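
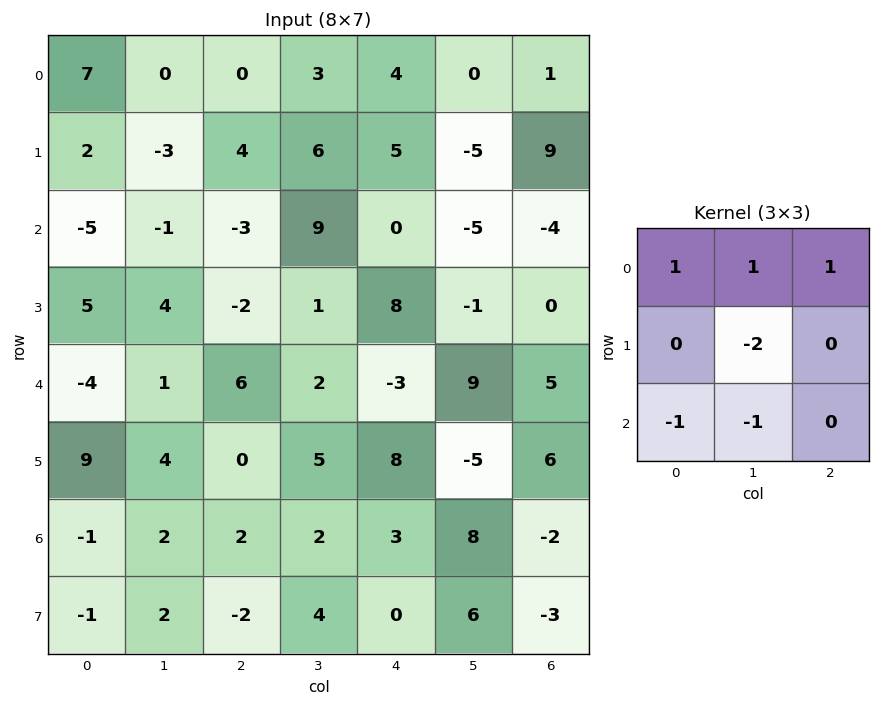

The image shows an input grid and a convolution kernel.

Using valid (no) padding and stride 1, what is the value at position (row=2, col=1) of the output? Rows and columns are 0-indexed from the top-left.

2

The receptive field on the input at this output position is [-1 -3 9 / 4 -2 1 / 1 6 2]. Elementwise product with the kernel and sum: -1·1 + -3·1 + 9·1 + -2·-2 + 1·-1 + 6·-1.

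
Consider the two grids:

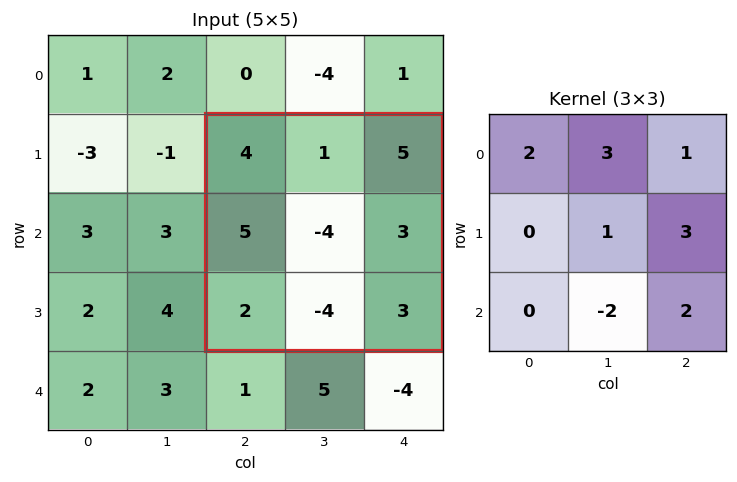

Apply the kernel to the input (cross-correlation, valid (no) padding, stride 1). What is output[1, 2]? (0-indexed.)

The receptive field on the input at this output position is [4 1 5 / 5 -4 3 / 2 -4 3]. Elementwise product with the kernel and sum: 4·2 + 1·3 + 5·1 + -4·1 + 3·3 + -4·-2 + 3·2.

35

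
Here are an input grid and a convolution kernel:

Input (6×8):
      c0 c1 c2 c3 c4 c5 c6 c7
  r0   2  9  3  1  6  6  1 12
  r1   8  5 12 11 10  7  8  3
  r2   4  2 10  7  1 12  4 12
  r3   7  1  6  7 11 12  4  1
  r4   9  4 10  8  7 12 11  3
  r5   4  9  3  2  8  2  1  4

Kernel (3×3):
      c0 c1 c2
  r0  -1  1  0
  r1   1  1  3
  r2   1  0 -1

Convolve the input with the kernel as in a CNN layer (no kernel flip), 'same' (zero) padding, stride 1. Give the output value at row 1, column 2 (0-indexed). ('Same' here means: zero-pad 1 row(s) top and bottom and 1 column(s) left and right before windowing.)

The receptive field on the zero-padded input at this output position is [9 3 1 / 5 12 11 / 2 10 7]. Elementwise product with the kernel and sum: 9·-1 + 3·1 + 5·1 + 12·1 + 11·3 + 2·1 + 7·-1.

39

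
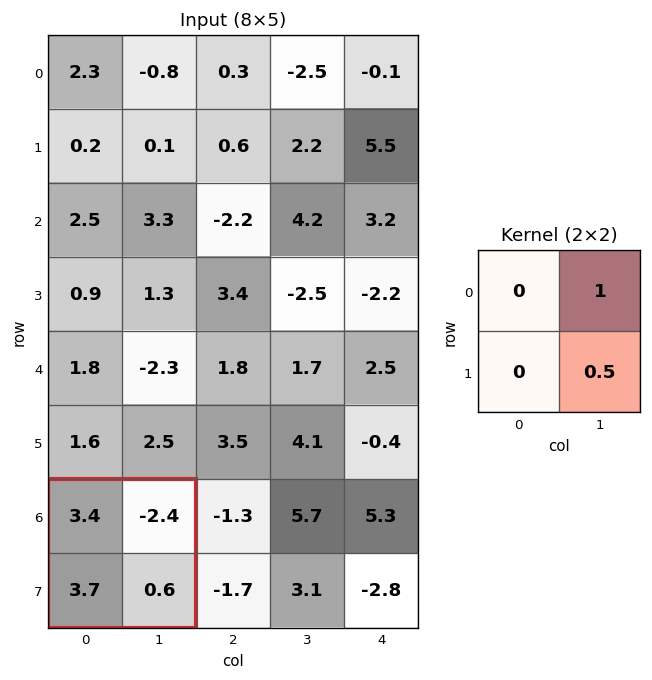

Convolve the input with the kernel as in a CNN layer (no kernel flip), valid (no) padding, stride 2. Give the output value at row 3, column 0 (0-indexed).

-2.1

The receptive field on the input at this output position is [3.4 -2.4 / 3.7 0.6]. Elementwise product with the kernel and sum: -2.4·1 + 0.6·0.5.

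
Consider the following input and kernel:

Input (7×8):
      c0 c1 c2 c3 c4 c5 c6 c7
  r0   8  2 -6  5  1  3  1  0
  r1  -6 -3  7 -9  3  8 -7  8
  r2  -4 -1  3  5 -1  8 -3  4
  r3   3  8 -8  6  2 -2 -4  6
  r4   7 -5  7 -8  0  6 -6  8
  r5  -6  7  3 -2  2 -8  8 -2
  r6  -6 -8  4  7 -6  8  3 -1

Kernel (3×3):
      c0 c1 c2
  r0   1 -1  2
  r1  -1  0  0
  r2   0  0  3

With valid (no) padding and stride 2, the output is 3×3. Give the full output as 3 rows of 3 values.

Output[0,0]: The receptive field on the input at this output position is [8 2 -6 / -6 -3 7 / -4 -1 3]. Elementwise product with the kernel and sum: 8·1 + 2·-1 + -6·2 + -6·-1 + 3·3.

9 -19 -12
21 4 -35
44 -6 -11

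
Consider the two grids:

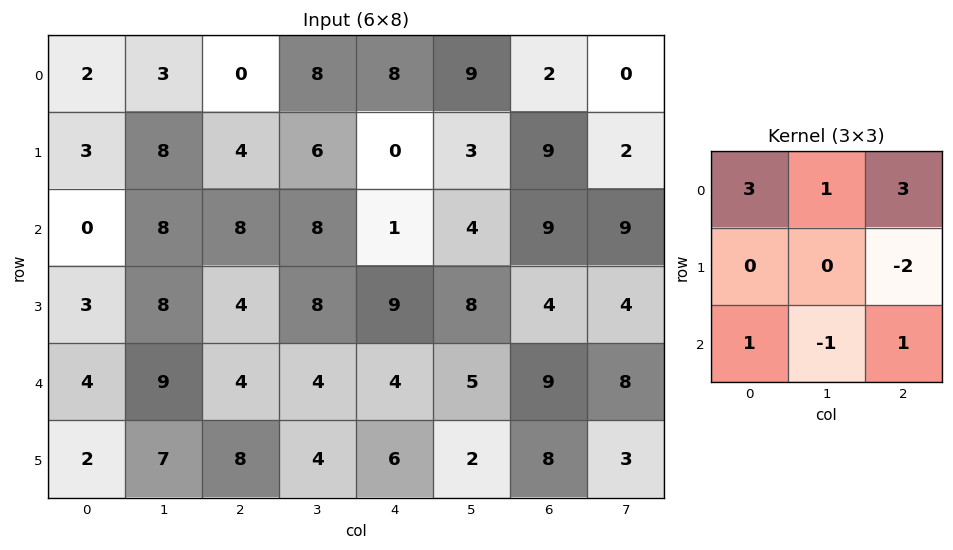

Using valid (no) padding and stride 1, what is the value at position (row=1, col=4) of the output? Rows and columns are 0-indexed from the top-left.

The receptive field on the input at this output position is [0 3 9 / 1 4 9 / 9 8 4]. Elementwise product with the kernel and sum: 0·3 + 3·1 + 9·3 + 9·-2 + 9·1 + 8·-1 + 4·1.

17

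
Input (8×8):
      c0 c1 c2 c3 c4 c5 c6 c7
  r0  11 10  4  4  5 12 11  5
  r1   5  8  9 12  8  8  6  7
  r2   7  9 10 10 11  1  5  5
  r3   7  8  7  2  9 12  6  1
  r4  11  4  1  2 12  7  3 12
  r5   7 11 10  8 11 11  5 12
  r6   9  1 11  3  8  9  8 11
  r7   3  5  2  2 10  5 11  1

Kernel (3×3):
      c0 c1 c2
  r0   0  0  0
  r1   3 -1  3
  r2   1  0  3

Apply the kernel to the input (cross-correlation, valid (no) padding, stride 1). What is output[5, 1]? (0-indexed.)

12

The receptive field on the input at this output position is [11 10 8 / 1 11 3 / 5 2 2]. Elementwise product with the kernel and sum: 1·3 + 11·-1 + 3·3 + 5·1 + 2·3.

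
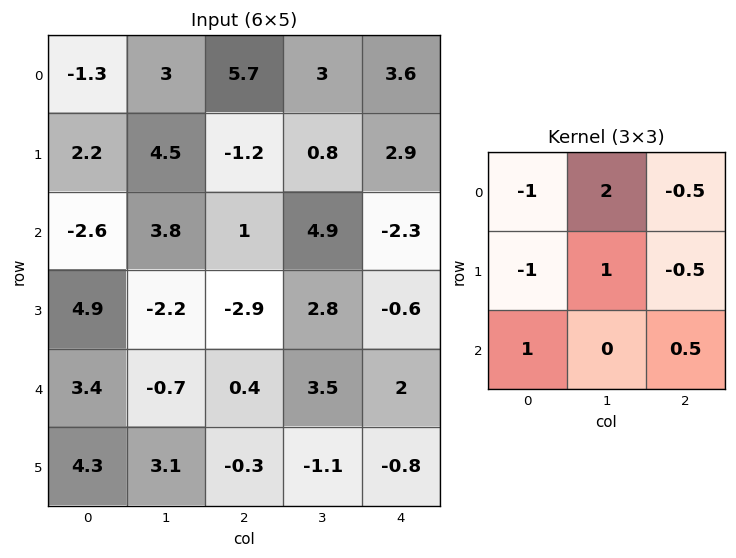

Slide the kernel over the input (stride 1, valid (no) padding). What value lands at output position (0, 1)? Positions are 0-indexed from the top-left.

The receptive field on the input at this output position is [3 5.7 3 / 4.5 -1.2 0.8 / 3.8 1 4.9]. Elementwise product with the kernel and sum: 3·-1 + 5.7·2 + 3·-0.5 + 4.5·-1 + -1.2·1 + 0.8·-0.5 + 3.8·1 + 4.9·0.5.

7.05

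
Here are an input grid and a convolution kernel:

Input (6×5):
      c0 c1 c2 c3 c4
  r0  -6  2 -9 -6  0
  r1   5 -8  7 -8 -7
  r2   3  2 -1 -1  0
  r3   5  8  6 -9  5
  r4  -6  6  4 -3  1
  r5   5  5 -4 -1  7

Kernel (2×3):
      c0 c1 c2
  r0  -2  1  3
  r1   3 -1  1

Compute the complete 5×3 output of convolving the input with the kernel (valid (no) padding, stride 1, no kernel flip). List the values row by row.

17 -70 34
9 5 -45
6 1 33
-4 -26 10
36 1 -12

Output[0,0]: The receptive field on the input at this output position is [-6 2 -9 / 5 -8 7]. Elementwise product with the kernel and sum: -6·-2 + 2·1 + -9·3 + 5·3 + -8·-1 + 7·1.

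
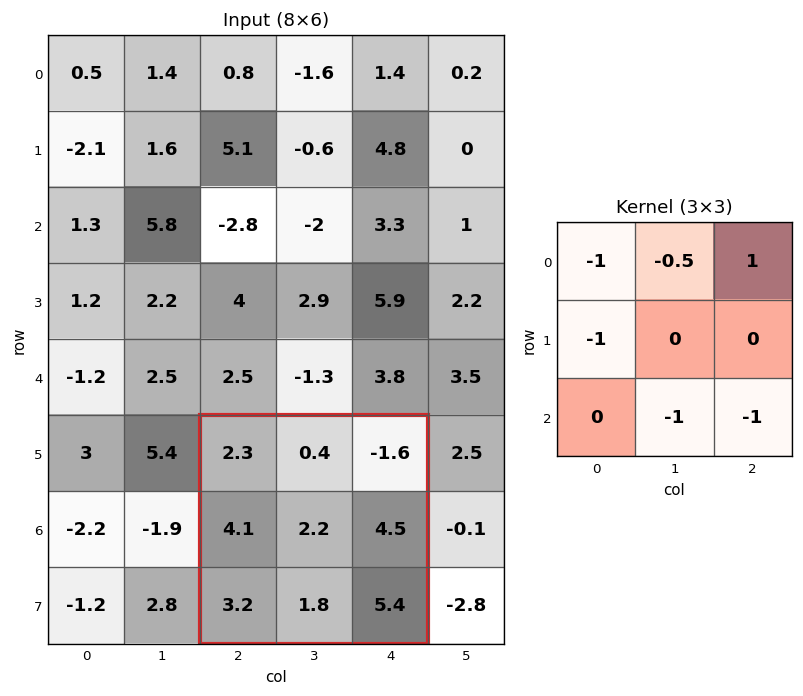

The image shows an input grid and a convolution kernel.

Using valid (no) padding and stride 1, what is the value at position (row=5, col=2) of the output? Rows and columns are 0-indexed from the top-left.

-15.4

The receptive field on the input at this output position is [2.3 0.4 -1.6 / 4.1 2.2 4.5 / 3.2 1.8 5.4]. Elementwise product with the kernel and sum: 2.3·-1 + 0.4·-0.5 + -1.6·1 + 4.1·-1 + 1.8·-1 + 5.4·-1.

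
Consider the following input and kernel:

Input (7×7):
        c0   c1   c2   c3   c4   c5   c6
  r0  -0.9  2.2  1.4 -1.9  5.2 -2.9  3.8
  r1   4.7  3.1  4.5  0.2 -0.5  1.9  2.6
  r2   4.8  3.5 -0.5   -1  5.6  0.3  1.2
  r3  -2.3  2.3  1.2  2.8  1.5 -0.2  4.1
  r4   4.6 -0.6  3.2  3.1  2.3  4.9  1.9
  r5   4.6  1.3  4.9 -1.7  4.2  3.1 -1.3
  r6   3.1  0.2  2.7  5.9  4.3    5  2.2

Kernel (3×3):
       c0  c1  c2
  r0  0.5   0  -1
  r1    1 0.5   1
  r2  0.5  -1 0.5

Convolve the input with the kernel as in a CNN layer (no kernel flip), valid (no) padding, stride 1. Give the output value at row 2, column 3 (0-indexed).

The receptive field on the input at this output position is [-1 5.6 0.3 / 2.8 1.5 -0.2 / 3.1 2.3 4.9]. Elementwise product with the kernel and sum: -1·0.5 + 0.3·-1 + 2.8·1 + 1.5·0.5 + -0.2·1 + 3.1·0.5 + 2.3·-1 + 4.9·0.5.

4.25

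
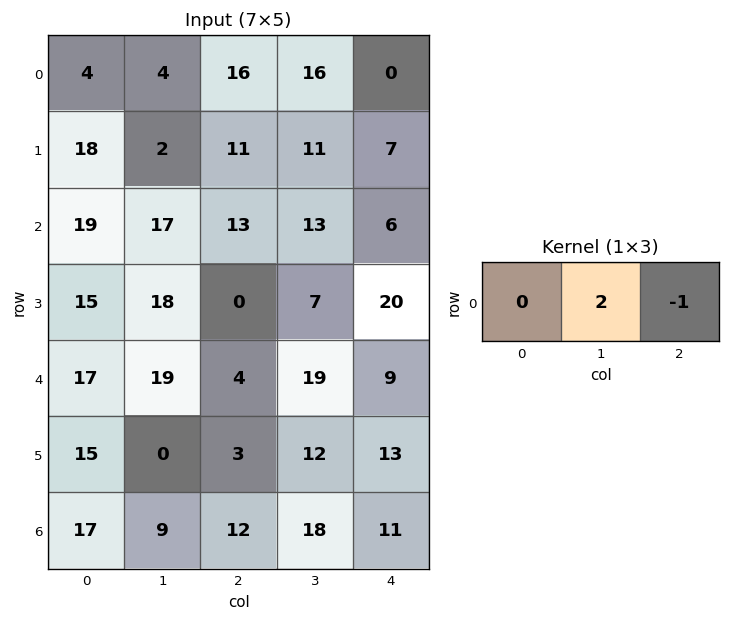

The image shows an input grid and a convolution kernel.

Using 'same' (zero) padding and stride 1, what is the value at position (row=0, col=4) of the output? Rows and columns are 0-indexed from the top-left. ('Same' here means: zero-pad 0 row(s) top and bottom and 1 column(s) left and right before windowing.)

0

The receptive field on the zero-padded input at this output position is [16 0 0]. Elementwise product with the kernel and sum: 0·2 + 0·-1.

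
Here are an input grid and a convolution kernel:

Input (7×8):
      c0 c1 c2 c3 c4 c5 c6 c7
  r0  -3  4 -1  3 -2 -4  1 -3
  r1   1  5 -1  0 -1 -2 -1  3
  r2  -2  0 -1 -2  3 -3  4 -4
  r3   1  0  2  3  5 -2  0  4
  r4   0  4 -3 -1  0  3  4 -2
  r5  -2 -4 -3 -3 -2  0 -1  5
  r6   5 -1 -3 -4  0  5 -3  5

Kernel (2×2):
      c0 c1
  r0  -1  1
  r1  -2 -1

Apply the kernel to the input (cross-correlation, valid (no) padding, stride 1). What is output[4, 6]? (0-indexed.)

-9

The receptive field on the input at this output position is [4 -2 / -1 5]. Elementwise product with the kernel and sum: 4·-1 + -2·1 + -1·-2 + 5·-1.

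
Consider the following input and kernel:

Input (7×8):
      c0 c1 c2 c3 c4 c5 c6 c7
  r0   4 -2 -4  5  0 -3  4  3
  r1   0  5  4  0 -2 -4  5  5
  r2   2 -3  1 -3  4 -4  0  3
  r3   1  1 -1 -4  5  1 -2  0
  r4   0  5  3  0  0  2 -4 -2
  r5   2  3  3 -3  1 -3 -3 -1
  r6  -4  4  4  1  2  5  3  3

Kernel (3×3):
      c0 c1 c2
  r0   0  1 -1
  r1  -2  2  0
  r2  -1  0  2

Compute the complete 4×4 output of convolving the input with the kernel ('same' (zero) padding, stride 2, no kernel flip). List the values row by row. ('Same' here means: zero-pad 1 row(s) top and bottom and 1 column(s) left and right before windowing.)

18 -9 -18 28
1 3 22 7
6 -10 1 -13
-9 6 6 -6

Output[0,0]: The receptive field on the zero-padded input at this output position is [0 0 0 / 0 4 -2 / 0 0 5]. Elementwise product with the kernel and sum: 0·1 + 0·-1 + 0·-2 + 4·2 + 0·-1 + 5·2.
Output[0,1]: The receptive field on the zero-padded input at this output position is [0 0 0 / -2 -4 5 / 5 4 0]. Elementwise product with the kernel and sum: 0·1 + 0·-1 + -2·-2 + -4·2 + 5·-1 + 0·2.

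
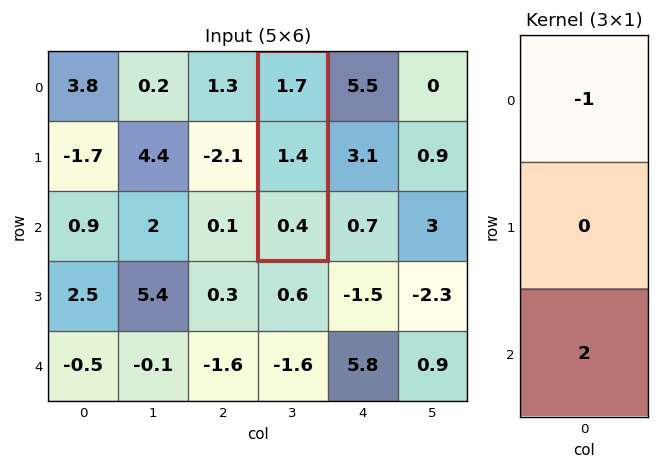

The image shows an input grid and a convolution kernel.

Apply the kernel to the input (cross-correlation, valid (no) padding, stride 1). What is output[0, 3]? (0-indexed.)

-0.9

The receptive field on the input at this output position is [1.7 / 1.4 / 0.4]. Elementwise product with the kernel and sum: 1.7·-1 + 0.4·2.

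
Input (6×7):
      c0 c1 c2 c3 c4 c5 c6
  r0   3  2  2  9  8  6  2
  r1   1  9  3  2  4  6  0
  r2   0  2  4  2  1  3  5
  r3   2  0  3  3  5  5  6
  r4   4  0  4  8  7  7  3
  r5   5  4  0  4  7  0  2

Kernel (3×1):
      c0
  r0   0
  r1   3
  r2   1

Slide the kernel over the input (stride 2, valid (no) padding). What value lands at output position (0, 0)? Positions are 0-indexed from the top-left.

3

The receptive field on the input at this output position is [3 / 1 / 0]. Elementwise product with the kernel and sum: 1·3 + 0·1.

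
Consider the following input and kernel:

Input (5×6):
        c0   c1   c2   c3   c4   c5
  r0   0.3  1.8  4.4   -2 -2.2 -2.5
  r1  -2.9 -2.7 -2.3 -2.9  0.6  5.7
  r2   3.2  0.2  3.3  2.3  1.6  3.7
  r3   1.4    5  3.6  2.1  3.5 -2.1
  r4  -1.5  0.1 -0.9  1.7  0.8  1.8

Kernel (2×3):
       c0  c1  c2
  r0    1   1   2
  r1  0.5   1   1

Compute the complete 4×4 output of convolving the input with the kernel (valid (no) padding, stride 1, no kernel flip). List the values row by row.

4.45 -4.35 -5.45 -4.35
-5.1 -5.1 1.55 15.55
19.3 16.3 16.2 13.75
12.05 13.65 14.75 4.85

Output[0,0]: The receptive field on the input at this output position is [0.3 1.8 4.4 / -2.9 -2.7 -2.3]. Elementwise product with the kernel and sum: 0.3·1 + 1.8·1 + 4.4·2 + -2.9·0.5 + -2.7·1 + -2.3·1.
Output[0,1]: The receptive field on the input at this output position is [1.8 4.4 -2 / -2.7 -2.3 -2.9]. Elementwise product with the kernel and sum: 1.8·1 + 4.4·1 + -2·2 + -2.7·0.5 + -2.3·1 + -2.9·1.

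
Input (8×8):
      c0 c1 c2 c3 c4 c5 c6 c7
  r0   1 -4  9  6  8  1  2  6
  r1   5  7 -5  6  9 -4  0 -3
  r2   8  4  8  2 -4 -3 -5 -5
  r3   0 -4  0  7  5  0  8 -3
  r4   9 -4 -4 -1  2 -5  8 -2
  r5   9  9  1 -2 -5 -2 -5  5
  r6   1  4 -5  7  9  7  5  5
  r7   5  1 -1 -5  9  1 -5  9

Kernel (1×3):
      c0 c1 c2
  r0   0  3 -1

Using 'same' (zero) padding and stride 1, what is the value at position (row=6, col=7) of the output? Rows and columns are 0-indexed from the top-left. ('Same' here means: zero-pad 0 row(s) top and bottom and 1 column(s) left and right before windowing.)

15

The receptive field on the zero-padded input at this output position is [5 5 0]. Elementwise product with the kernel and sum: 5·3 + 0·-1.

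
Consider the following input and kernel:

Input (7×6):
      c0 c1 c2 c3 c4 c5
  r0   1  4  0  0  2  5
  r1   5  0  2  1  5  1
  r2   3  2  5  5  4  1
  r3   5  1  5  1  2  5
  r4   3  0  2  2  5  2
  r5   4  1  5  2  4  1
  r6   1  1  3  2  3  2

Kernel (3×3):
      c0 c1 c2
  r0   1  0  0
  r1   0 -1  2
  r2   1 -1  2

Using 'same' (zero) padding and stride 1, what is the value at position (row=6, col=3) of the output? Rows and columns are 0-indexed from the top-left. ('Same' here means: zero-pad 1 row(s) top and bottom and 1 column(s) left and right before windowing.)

The receptive field on the zero-padded input at this output position is [5 2 4 / 3 2 3 / 0 0 0]. Elementwise product with the kernel and sum: 5·1 + 2·-1 + 3·2 + 0·1 + 0·-1 + 0·2.

9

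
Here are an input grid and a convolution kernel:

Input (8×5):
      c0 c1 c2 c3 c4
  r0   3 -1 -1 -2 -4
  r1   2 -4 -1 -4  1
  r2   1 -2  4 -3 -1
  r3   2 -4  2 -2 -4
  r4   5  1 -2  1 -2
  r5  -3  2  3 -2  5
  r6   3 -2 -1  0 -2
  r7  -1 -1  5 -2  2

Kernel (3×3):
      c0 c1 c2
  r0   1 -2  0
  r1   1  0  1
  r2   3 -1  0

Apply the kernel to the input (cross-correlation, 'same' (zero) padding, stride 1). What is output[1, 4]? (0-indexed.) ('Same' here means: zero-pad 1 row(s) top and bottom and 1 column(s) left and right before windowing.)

-6

The receptive field on the zero-padded input at this output position is [-2 -4 0 / -4 1 0 / -3 -1 0]. Elementwise product with the kernel and sum: -2·1 + -4·-2 + -4·1 + 0·1 + -3·3 + -1·-1.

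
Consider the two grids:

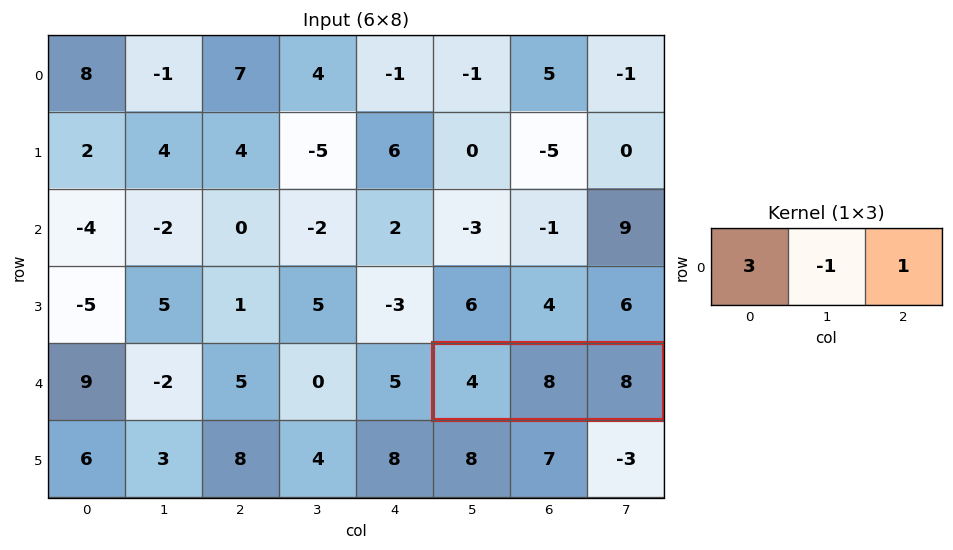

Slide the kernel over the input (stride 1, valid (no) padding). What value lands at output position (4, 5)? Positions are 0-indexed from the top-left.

The receptive field on the input at this output position is [4 8 8]. Elementwise product with the kernel and sum: 4·3 + 8·-1 + 8·1.

12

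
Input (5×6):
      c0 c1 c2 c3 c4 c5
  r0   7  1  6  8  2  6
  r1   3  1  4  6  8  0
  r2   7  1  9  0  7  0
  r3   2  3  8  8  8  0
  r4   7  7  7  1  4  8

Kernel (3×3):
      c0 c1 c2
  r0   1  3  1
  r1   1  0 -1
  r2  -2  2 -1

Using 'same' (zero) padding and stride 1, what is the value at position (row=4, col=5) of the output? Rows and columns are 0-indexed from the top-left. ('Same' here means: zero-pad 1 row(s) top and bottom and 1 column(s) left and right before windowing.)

12

The receptive field on the zero-padded input at this output position is [8 0 0 / 4 8 0 / 0 0 0]. Elementwise product with the kernel and sum: 8·1 + 0·3 + 0·1 + 4·1 + 0·-1 + 0·-2 + 0·2 + 0·-1.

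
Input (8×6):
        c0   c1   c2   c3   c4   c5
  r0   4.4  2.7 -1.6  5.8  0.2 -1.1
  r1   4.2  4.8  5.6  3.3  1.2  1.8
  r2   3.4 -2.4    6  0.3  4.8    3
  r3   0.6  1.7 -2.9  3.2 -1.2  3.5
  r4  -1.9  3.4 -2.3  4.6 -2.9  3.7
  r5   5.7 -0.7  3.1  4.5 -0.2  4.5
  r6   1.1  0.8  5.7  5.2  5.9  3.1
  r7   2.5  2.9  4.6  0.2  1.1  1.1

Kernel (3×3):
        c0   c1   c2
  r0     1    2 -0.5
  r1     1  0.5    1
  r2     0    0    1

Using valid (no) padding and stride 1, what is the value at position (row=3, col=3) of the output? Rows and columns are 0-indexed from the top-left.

10.4

The receptive field on the input at this output position is [3.2 -1.2 3.5 / 4.6 -2.9 3.7 / 4.5 -0.2 4.5]. Elementwise product with the kernel and sum: 3.2·1 + -1.2·2 + 3.5·-0.5 + 4.6·1 + -2.9·0.5 + 3.7·1 + 4.5·1.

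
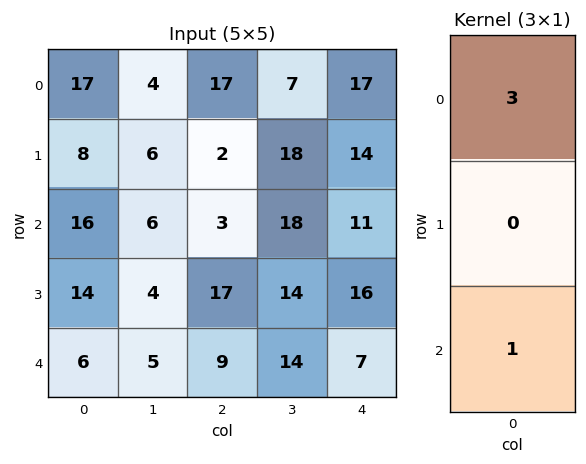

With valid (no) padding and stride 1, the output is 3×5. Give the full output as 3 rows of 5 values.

67 18 54 39 62
38 22 23 68 58
54 23 18 68 40

Output[0,0]: The receptive field on the input at this output position is [17 / 8 / 16]. Elementwise product with the kernel and sum: 17·3 + 16·1.
Output[0,1]: The receptive field on the input at this output position is [4 / 6 / 6]. Elementwise product with the kernel and sum: 4·3 + 6·1.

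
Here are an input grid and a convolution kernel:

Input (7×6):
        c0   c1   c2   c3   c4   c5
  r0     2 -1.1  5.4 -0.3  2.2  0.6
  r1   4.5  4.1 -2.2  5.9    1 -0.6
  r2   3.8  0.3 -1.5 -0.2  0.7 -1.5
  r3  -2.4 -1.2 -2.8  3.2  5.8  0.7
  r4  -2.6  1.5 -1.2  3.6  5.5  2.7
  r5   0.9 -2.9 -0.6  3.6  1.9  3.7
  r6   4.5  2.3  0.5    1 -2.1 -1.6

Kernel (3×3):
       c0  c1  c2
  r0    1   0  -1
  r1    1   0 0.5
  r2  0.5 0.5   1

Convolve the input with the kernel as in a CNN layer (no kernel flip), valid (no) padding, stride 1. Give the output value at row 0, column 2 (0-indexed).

The receptive field on the input at this output position is [5.4 -0.3 2.2 / -2.2 5.9 1 / -1.5 -0.2 0.7]. Elementwise product with the kernel and sum: 5.4·1 + 2.2·-1 + -2.2·1 + 1·0.5 + -1.5·0.5 + -0.2·0.5 + 0.7·1.

1.35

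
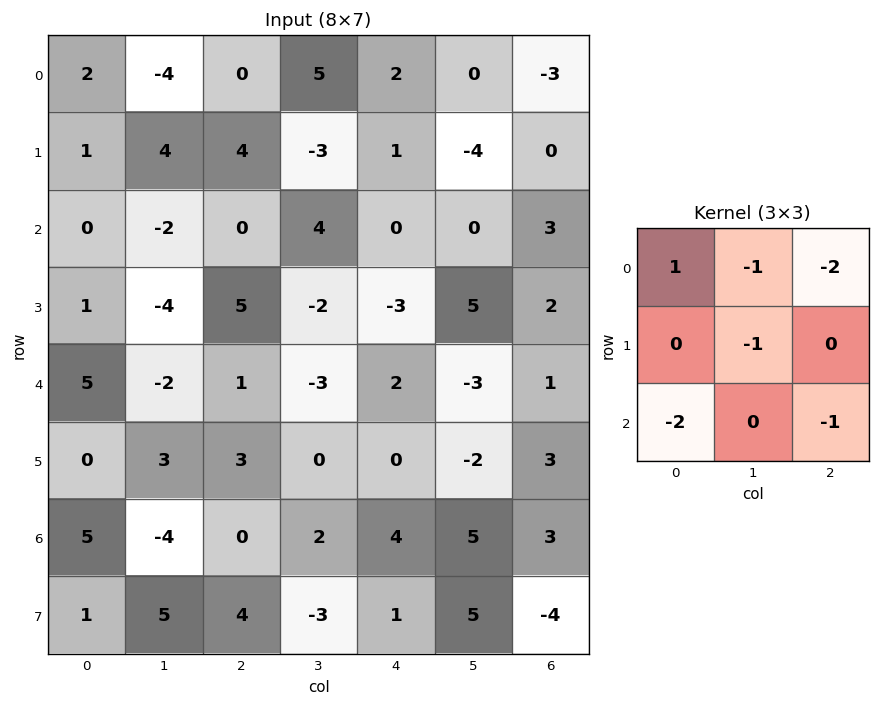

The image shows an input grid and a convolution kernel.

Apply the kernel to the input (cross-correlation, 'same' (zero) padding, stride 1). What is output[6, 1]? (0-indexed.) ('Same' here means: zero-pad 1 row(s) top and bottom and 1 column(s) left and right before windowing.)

-11

The receptive field on the zero-padded input at this output position is [0 3 3 / 5 -4 0 / 1 5 4]. Elementwise product with the kernel and sum: 0·1 + 3·-1 + 3·-2 + -4·-1 + 1·-2 + 4·-1.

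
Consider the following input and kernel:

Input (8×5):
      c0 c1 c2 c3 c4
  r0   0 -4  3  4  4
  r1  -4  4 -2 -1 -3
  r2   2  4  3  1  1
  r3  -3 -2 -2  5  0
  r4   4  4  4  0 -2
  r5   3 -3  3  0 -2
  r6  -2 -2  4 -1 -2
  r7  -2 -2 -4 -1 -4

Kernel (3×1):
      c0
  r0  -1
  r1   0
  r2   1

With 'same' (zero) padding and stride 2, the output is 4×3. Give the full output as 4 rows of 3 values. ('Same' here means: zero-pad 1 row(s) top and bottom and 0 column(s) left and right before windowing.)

Output[0,0]: The receptive field on the zero-padded input at this output position is [0 / 0 / -4]. Elementwise product with the kernel and sum: 0·-1 + -4·1.

-4 -2 -3
1 0 3
6 5 -2
-5 -7 -2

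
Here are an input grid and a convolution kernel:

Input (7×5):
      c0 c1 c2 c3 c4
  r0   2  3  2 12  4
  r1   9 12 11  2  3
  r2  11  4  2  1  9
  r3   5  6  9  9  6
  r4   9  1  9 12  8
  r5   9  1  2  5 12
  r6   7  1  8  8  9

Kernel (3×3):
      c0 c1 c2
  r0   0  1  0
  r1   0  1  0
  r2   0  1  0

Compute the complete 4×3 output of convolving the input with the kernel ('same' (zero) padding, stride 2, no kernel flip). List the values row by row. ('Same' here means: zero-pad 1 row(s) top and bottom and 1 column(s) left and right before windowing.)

Output[0,0]: The receptive field on the zero-padded input at this output position is [0 0 0 / 0 2 3 / 0 9 12]. Elementwise product with the kernel and sum: 0·1 + 2·1 + 9·1.
Output[0,1]: The receptive field on the zero-padded input at this output position is [0 0 0 / 3 2 12 / 12 11 2]. Elementwise product with the kernel and sum: 0·1 + 2·1 + 11·1.

11 13 7
25 22 18
23 20 26
16 10 21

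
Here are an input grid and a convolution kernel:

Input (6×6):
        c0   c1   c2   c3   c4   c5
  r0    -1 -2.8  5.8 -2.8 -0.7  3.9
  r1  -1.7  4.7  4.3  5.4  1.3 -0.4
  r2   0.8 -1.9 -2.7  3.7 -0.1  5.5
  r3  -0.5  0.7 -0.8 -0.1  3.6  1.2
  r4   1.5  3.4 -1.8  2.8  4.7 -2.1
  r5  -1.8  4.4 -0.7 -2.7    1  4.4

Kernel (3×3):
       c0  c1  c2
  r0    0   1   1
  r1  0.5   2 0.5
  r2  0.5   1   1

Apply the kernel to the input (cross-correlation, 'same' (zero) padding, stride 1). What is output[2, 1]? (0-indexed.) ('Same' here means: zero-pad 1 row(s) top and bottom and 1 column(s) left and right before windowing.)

The receptive field on the zero-padded input at this output position is [-1.7 4.7 4.3 / 0.8 -1.9 -2.7 / -0.5 0.7 -0.8]. Elementwise product with the kernel and sum: 4.7·1 + 4.3·1 + 0.8·0.5 + -1.9·2 + -2.7·0.5 + -0.5·0.5 + 0.7·1 + -0.8·1.

3.9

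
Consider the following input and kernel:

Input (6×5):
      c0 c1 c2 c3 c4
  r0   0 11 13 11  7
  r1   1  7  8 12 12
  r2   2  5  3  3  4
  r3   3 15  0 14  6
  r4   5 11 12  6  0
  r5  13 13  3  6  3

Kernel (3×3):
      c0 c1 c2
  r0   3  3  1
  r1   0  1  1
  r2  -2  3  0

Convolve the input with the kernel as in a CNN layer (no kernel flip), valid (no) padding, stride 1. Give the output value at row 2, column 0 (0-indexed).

The receptive field on the input at this output position is [2 5 3 / 3 15 0 / 5 11 12]. Elementwise product with the kernel and sum: 2·3 + 5·3 + 3·1 + 15·1 + 0·1 + 5·-2 + 11·3.

62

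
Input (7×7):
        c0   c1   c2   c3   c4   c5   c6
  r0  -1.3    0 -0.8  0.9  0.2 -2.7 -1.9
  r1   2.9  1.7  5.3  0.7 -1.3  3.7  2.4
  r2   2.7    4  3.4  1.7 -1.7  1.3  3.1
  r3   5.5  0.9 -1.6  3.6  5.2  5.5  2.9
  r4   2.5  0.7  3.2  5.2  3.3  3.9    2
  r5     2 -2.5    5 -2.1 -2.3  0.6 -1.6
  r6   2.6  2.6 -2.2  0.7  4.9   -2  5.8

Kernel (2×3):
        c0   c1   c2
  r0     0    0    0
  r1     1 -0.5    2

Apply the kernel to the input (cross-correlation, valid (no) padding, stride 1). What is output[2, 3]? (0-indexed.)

12

The receptive field on the input at this output position is [1.7 -1.7 1.3 / 3.6 5.2 5.5]. Elementwise product with the kernel and sum: 3.6·1 + 5.2·-0.5 + 5.5·2.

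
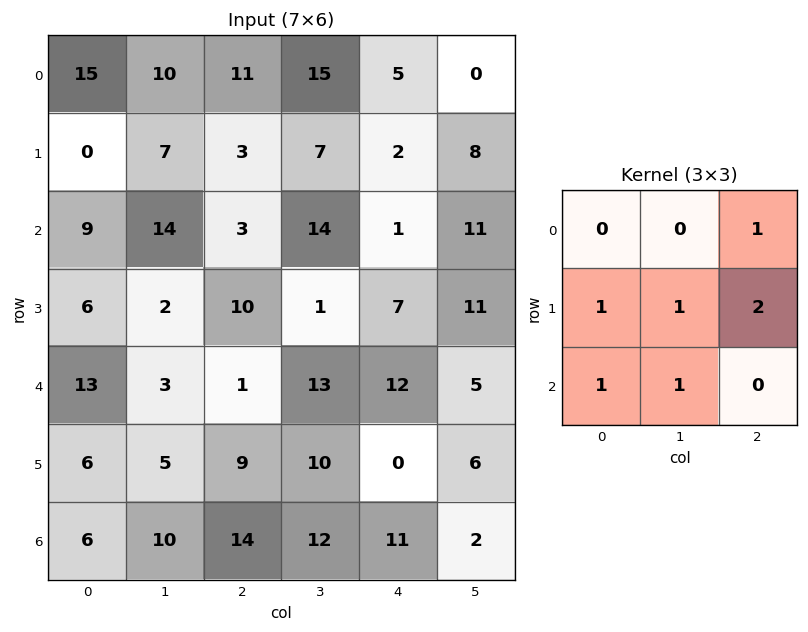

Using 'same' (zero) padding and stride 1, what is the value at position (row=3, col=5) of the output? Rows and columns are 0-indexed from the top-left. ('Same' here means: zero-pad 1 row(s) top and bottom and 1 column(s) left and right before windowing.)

The receptive field on the zero-padded input at this output position is [1 11 0 / 7 11 0 / 12 5 0]. Elementwise product with the kernel and sum: 0·1 + 7·1 + 11·1 + 0·2 + 12·1 + 5·1.

35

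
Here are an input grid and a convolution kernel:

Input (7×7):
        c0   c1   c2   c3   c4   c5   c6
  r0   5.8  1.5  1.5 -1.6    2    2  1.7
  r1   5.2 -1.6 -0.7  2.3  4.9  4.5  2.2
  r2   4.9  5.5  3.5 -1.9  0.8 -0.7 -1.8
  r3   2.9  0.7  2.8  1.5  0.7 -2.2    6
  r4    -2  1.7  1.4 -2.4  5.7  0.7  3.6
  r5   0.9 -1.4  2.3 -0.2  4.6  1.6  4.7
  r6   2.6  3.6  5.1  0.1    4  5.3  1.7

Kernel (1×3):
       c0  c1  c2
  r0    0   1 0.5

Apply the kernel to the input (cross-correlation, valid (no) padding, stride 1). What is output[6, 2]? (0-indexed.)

2.1

The receptive field on the input at this output position is [5.1 0.1 4]. Elementwise product with the kernel and sum: 0.1·1 + 4·0.5.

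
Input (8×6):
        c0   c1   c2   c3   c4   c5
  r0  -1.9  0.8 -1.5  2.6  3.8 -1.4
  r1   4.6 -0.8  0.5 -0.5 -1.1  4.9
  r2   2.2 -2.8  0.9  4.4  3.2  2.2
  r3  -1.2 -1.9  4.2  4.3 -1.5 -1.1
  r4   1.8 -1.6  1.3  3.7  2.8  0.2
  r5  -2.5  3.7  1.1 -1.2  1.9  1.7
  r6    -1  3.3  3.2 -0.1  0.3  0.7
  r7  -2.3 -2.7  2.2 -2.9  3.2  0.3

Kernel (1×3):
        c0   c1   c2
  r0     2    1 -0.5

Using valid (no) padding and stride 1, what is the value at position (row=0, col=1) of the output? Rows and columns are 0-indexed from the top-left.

The receptive field on the input at this output position is [0.8 -1.5 2.6]. Elementwise product with the kernel and sum: 0.8·2 + -1.5·1 + 2.6·-0.5.

-1.2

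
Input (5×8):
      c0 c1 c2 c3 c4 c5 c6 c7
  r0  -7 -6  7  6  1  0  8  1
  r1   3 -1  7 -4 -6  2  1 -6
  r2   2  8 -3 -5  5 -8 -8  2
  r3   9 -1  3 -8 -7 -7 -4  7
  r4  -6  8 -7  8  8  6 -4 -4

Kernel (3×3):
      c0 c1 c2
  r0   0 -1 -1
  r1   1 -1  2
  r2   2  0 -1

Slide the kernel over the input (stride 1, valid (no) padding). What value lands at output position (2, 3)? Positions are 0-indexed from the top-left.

-2

The receptive field on the input at this output position is [-5 5 -8 / -8 -7 -7 / 8 8 6]. Elementwise product with the kernel and sum: 5·-1 + -8·-1 + -8·1 + -7·-1 + -7·2 + 8·2 + 6·-1.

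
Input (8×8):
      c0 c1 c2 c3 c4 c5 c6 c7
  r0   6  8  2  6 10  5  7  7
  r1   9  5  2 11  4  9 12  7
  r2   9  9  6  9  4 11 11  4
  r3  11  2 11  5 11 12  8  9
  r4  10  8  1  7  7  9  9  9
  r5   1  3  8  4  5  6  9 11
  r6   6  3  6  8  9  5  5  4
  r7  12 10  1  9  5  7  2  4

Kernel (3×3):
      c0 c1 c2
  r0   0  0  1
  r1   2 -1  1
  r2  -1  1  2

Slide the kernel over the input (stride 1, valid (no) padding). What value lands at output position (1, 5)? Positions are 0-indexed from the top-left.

36

The receptive field on the input at this output position is [9 12 7 / 11 11 4 / 12 8 9]. Elementwise product with the kernel and sum: 7·1 + 11·2 + 11·-1 + 4·1 + 12·-1 + 8·1 + 9·2.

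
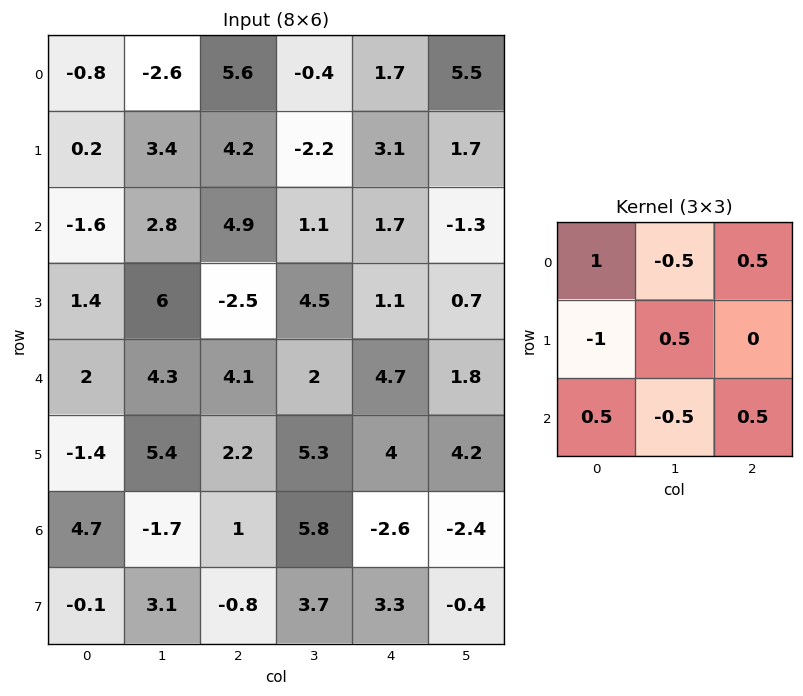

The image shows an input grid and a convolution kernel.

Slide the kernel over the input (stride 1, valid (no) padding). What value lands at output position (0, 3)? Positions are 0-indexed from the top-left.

4.3

The receptive field on the input at this output position is [-0.4 1.7 5.5 / -2.2 3.1 1.7 / 1.1 1.7 -1.3]. Elementwise product with the kernel and sum: -0.4·1 + 1.7·-0.5 + 5.5·0.5 + -2.2·-1 + 3.1·0.5 + 1.1·0.5 + 1.7·-0.5 + -1.3·0.5.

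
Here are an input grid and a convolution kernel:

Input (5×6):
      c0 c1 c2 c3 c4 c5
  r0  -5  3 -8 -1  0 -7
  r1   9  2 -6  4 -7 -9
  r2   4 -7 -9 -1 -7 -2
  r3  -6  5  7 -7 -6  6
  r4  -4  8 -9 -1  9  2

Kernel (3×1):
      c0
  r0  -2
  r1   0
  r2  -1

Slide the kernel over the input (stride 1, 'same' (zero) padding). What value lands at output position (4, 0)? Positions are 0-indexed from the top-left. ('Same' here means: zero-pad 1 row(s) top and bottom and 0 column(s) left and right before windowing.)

The receptive field on the zero-padded input at this output position is [-6 / -4 / 0]. Elementwise product with the kernel and sum: -6·-2 + 0·-1.

12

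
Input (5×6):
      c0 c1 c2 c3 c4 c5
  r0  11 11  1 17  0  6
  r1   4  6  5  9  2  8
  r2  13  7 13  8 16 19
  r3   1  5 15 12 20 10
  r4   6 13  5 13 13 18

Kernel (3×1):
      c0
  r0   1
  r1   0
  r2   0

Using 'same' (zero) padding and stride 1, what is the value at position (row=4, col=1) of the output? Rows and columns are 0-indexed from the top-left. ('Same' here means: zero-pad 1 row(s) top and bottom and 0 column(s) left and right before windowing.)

The receptive field on the zero-padded input at this output position is [5 / 13 / 0]. Elementwise product with the kernel and sum: 5·1.

5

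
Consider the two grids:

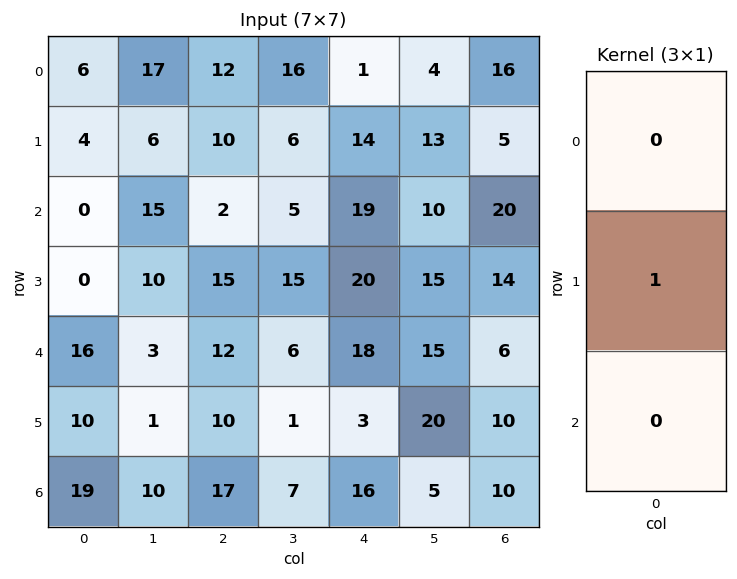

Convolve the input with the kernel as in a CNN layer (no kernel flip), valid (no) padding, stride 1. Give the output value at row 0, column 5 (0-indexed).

The receptive field on the input at this output position is [4 / 13 / 10]. Elementwise product with the kernel and sum: 13·1.

13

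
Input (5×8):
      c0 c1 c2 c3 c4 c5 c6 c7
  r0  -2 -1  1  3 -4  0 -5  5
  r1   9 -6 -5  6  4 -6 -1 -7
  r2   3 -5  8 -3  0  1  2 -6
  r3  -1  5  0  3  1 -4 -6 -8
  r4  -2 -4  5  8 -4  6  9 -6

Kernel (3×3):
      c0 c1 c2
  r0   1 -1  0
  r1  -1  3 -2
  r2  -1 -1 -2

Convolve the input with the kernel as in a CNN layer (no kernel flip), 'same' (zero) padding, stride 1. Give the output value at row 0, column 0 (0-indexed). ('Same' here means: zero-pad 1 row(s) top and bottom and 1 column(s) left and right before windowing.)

The receptive field on the zero-padded input at this output position is [0 0 0 / 0 -2 -1 / 0 9 -6]. Elementwise product with the kernel and sum: 0·1 + 0·-1 + 0·-1 + -2·3 + -1·-2 + 0·-1 + 9·-1 + -6·-2.

-1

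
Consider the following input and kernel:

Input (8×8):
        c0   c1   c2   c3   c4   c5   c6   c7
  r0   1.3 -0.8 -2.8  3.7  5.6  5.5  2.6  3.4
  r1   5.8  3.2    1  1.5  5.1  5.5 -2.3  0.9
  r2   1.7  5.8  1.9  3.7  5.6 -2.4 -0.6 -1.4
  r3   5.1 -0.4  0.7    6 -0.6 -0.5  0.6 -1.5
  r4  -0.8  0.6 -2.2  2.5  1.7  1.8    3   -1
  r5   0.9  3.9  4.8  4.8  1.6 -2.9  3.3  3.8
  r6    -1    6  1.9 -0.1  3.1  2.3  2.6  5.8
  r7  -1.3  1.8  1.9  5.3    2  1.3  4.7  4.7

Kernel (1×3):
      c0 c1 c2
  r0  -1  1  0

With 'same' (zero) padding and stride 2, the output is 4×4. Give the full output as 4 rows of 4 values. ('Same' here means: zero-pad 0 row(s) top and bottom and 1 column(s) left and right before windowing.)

1.3 -2 1.9 -2.9
1.7 -3.9 1.9 1.8
-0.8 -2.8 -0.8 1.2
-1 -4.1 3.2 0.3

Output[0,0]: The receptive field on the zero-padded input at this output position is [0 1.3 -0.8]. Elementwise product with the kernel and sum: 0·-1 + 1.3·1.
Output[0,1]: The receptive field on the zero-padded input at this output position is [-0.8 -2.8 3.7]. Elementwise product with the kernel and sum: -0.8·-1 + -2.8·1.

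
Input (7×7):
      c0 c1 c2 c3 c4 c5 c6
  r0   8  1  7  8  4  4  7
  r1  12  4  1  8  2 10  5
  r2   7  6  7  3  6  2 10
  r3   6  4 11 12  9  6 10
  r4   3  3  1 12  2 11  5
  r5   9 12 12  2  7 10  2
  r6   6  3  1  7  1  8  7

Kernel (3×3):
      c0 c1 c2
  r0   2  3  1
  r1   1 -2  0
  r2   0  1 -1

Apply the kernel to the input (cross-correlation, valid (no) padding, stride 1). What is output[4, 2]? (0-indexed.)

The receptive field on the input at this output position is [1 12 2 / 12 2 7 / 1 7 1]. Elementwise product with the kernel and sum: 1·2 + 12·3 + 2·1 + 12·1 + 2·-2 + 7·1 + 1·-1.

54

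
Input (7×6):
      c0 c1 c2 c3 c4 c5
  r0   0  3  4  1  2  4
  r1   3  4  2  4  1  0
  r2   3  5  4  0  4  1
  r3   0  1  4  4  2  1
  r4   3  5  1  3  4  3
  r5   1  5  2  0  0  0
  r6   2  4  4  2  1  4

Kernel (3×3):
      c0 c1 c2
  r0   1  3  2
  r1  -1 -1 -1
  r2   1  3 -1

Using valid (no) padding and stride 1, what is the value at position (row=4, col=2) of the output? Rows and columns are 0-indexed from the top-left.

The receptive field on the input at this output position is [1 3 4 / 2 0 0 / 4 2 1]. Elementwise product with the kernel and sum: 1·1 + 3·3 + 4·2 + 2·-1 + 0·-1 + 0·-1 + 4·1 + 2·3 + 1·-1.

25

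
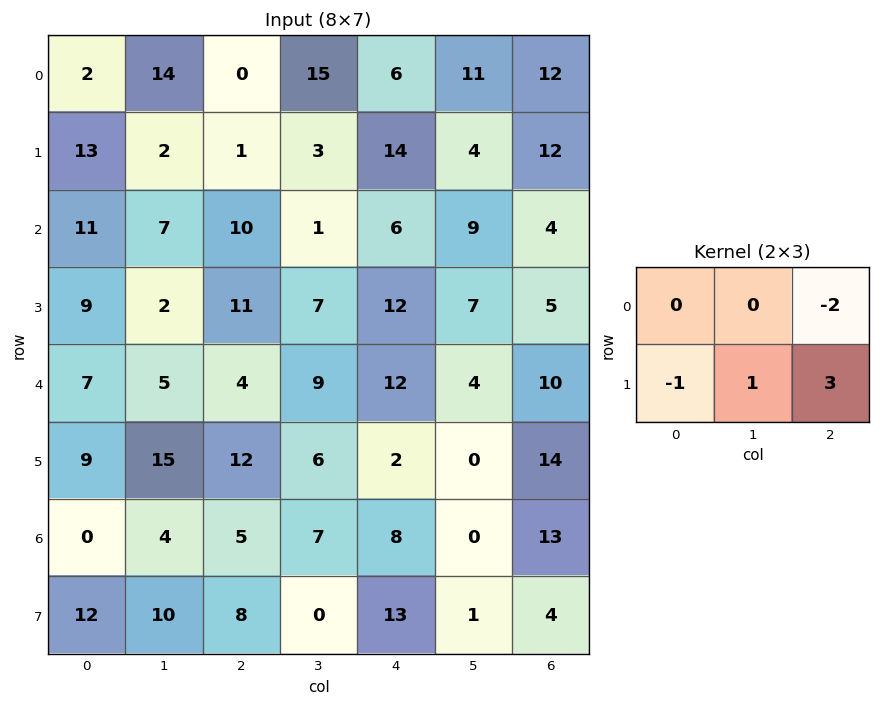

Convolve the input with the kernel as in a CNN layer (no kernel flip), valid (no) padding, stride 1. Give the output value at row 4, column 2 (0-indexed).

-24

The receptive field on the input at this output position is [4 9 12 / 12 6 2]. Elementwise product with the kernel and sum: 12·-2 + 12·-1 + 6·1 + 2·3.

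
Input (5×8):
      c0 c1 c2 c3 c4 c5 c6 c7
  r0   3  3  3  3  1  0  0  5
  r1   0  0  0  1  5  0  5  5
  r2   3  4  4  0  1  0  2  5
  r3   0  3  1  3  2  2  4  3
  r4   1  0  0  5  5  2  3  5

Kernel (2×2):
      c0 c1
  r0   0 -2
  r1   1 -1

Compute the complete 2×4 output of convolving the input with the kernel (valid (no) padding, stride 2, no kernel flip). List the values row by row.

Output[0,0]: The receptive field on the input at this output position is [3 3 / 0 0]. Elementwise product with the kernel and sum: 3·-2 + 0·1 + 0·-1.

-6 -7 5 -10
-11 -2 0 -9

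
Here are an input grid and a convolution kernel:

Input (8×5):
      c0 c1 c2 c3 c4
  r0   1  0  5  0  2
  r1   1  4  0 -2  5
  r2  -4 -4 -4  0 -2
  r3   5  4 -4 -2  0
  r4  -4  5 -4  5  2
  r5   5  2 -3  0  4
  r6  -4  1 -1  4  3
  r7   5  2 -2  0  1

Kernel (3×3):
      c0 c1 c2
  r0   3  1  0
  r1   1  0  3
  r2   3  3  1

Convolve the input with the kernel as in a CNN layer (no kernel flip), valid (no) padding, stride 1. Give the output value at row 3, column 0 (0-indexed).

21

The receptive field on the input at this output position is [5 4 -4 / -4 5 -4 / 5 2 -3]. Elementwise product with the kernel and sum: 5·3 + 4·1 + -4·1 + -4·3 + 5·3 + 2·3 + -3·1.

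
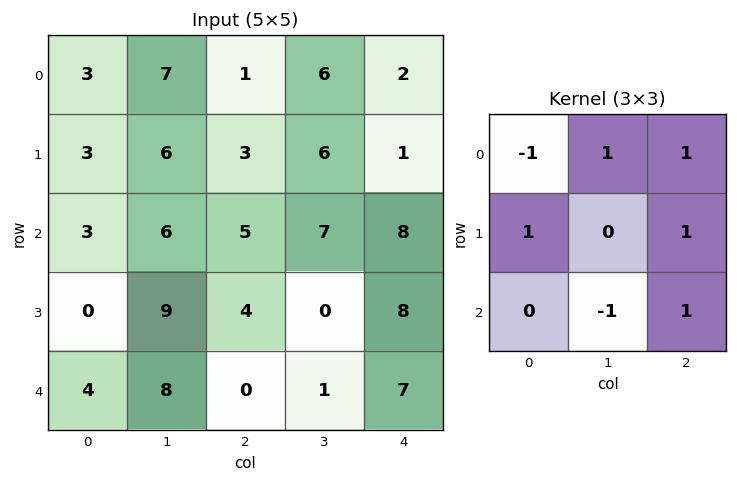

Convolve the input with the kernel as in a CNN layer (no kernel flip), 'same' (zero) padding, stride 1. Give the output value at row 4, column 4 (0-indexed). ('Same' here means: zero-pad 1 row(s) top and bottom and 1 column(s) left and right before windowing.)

The receptive field on the zero-padded input at this output position is [0 8 0 / 1 7 0 / 0 0 0]. Elementwise product with the kernel and sum: 0·-1 + 8·1 + 0·1 + 1·1 + 0·1 + 0·-1 + 0·1.

9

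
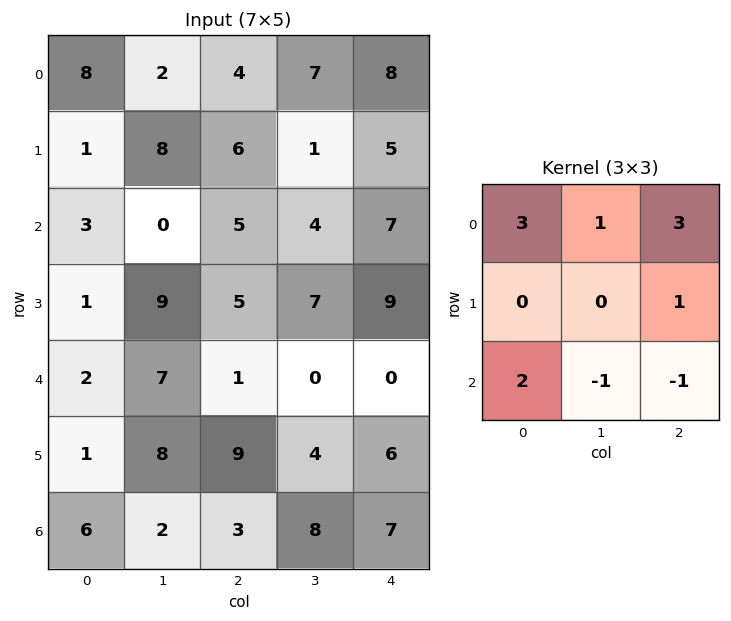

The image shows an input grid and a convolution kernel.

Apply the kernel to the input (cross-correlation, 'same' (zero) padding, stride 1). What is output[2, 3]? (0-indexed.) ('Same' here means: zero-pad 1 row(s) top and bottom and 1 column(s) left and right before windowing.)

35

The receptive field on the zero-padded input at this output position is [6 1 5 / 5 4 7 / 5 7 9]. Elementwise product with the kernel and sum: 6·3 + 1·1 + 5·3 + 7·1 + 5·2 + 7·-1 + 9·-1.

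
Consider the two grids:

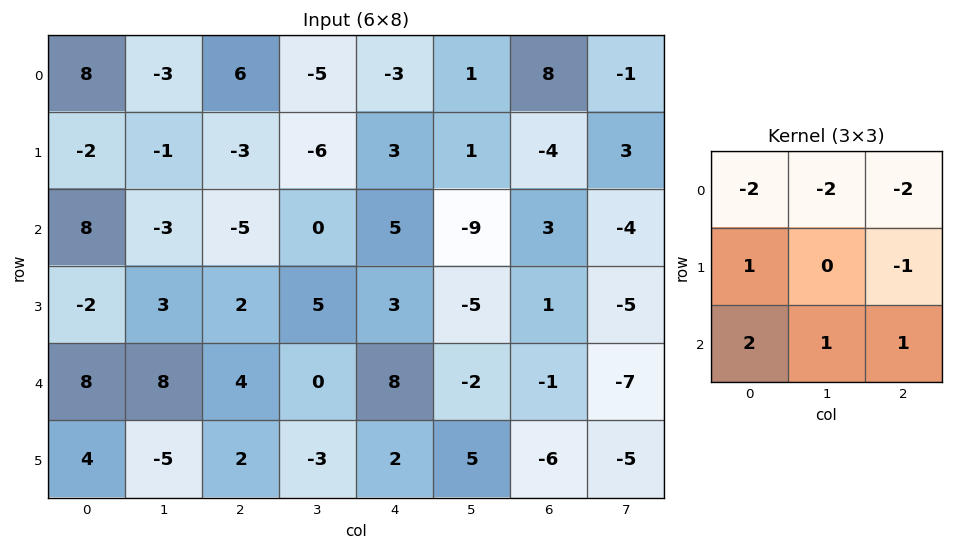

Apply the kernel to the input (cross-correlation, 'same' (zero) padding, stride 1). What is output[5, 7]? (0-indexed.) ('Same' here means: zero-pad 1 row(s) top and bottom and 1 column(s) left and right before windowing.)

The receptive field on the zero-padded input at this output position is [-1 -7 0 / -6 -5 0 / 0 0 0]. Elementwise product with the kernel and sum: -1·-2 + -7·-2 + 0·-2 + -6·1 + 0·-1 + 0·2 + 0·1 + 0·1.

10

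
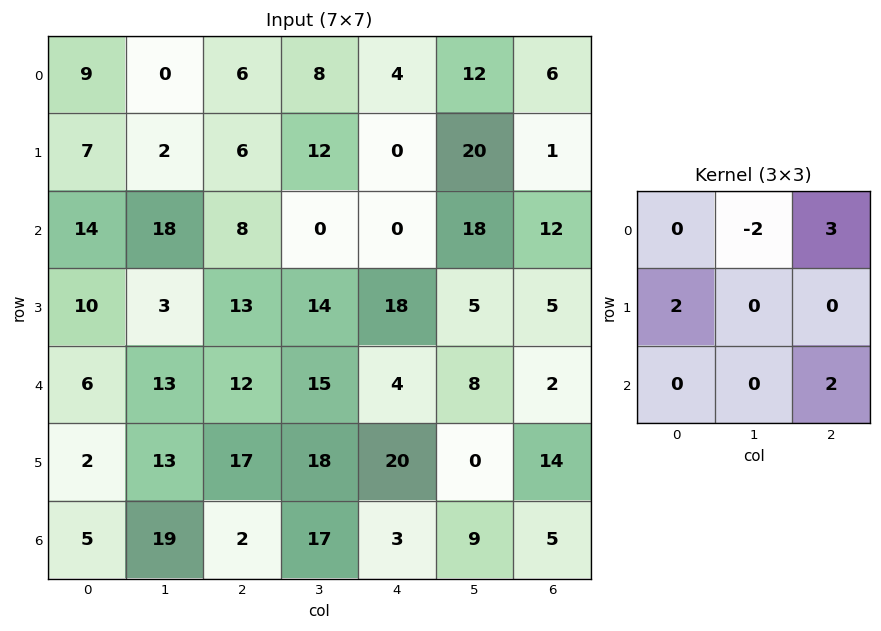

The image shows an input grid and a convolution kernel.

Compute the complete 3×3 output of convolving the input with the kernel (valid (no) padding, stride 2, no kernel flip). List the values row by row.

Output[0,0]: The receptive field on the input at this output position is [9 0 6 / 7 2 6 / 14 18 8]. Elementwise product with the kernel and sum: 0·-2 + 6·3 + 7·2 + 8·2.
Output[0,1]: The receptive field on the input at this output position is [6 8 4 / 6 12 0 / 8 0 0]. Elementwise product with the kernel and sum: 8·-2 + 4·3 + 6·2 + 0·2.

48 8 18
32 34 40
18 22 40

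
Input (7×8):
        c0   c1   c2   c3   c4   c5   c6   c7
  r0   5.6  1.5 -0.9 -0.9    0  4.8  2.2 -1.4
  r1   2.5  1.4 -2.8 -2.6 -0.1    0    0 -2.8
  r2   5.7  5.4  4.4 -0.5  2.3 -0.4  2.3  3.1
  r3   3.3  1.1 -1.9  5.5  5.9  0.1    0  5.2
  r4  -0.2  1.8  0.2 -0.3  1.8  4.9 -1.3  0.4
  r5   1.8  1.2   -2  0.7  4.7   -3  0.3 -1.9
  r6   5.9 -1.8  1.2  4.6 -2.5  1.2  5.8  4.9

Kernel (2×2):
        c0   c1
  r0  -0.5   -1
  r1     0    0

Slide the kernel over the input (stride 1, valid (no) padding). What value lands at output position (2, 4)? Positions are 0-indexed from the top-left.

The receptive field on the input at this output position is [2.3 -0.4 / 5.9 0.1]. Elementwise product with the kernel and sum: 2.3·-0.5 + -0.4·-1.

-0.75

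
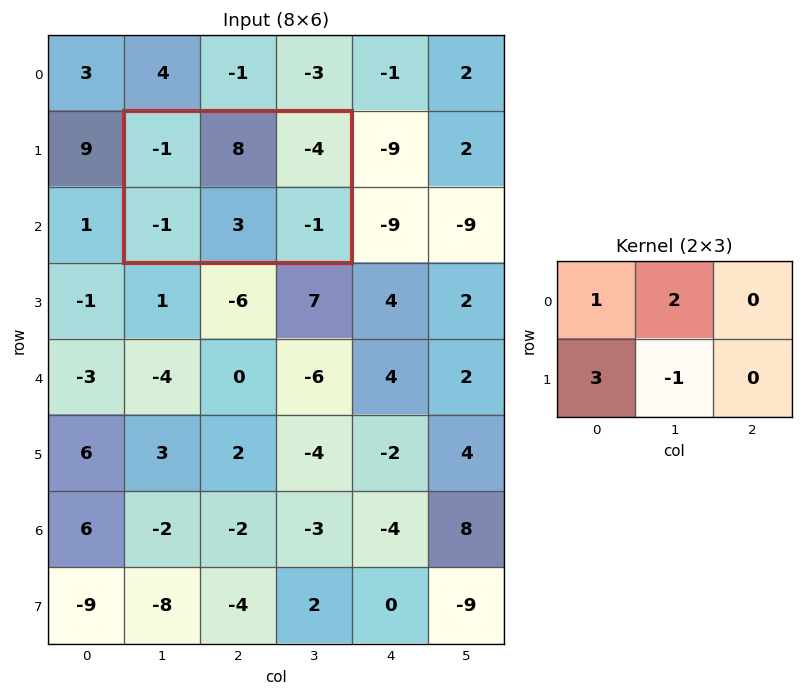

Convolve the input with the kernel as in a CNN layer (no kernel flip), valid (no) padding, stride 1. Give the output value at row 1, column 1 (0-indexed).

The receptive field on the input at this output position is [-1 8 -4 / -1 3 -1]. Elementwise product with the kernel and sum: -1·1 + 8·2 + -1·3 + 3·-1.

9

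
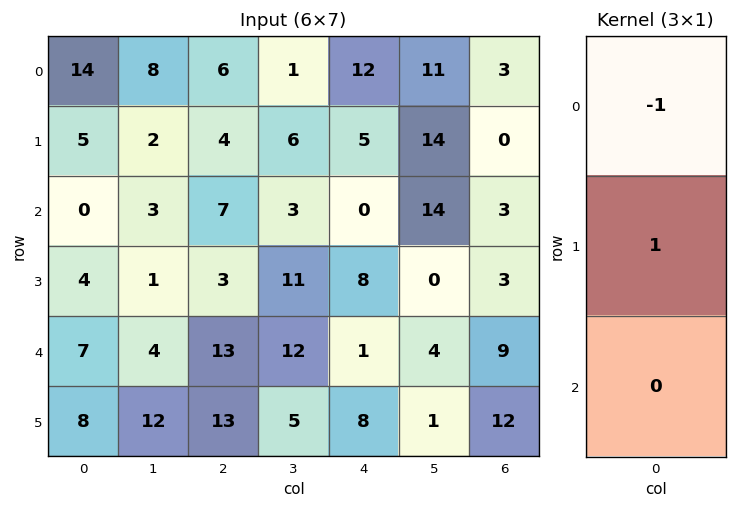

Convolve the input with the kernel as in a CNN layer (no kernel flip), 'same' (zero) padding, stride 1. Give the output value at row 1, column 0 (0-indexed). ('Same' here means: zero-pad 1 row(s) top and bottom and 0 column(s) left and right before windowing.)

-9

The receptive field on the zero-padded input at this output position is [14 / 5 / 0]. Elementwise product with the kernel and sum: 14·-1 + 5·1.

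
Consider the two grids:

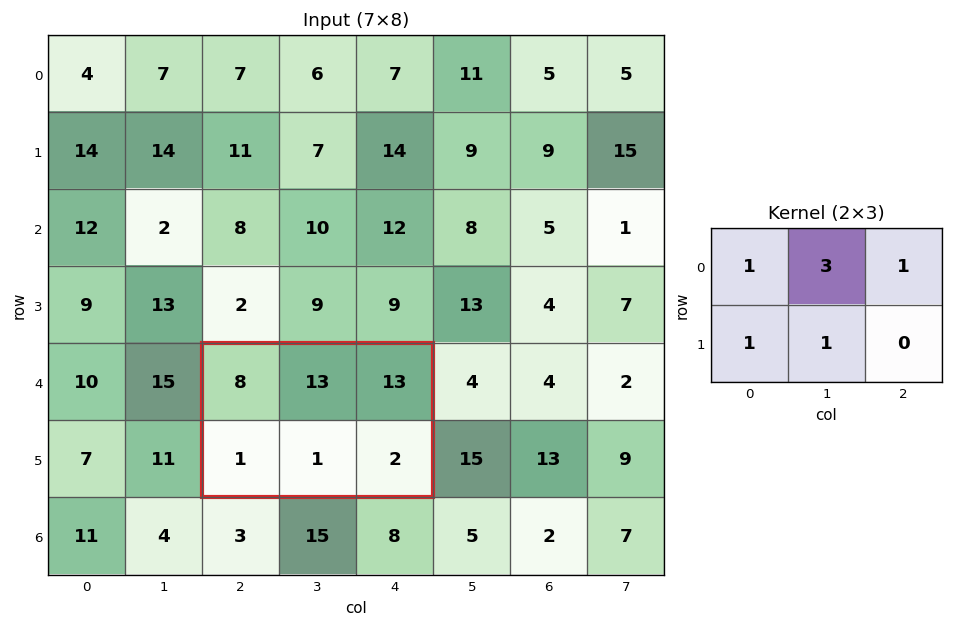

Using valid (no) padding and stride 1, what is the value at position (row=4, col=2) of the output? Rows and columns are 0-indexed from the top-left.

62

The receptive field on the input at this output position is [8 13 13 / 1 1 2]. Elementwise product with the kernel and sum: 8·1 + 13·3 + 13·1 + 1·1 + 1·1.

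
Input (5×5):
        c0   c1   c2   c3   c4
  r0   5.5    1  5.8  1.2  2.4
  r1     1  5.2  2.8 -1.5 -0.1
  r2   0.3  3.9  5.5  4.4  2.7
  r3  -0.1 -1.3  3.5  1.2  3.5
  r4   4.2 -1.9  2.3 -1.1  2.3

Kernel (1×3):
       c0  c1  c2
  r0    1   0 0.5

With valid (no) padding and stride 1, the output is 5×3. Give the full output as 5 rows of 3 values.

Output[0,0]: The receptive field on the input at this output position is [5.5 1 5.8]. Elementwise product with the kernel and sum: 5.5·1 + 5.8·0.5.
Output[0,1]: The receptive field on the input at this output position is [1 5.8 1.2]. Elementwise product with the kernel and sum: 1·1 + 1.2·0.5.

8.4 1.6 7
2.4 4.45 2.75
3.05 6.1 6.85
1.65 -0.7 5.25
5.35 -2.45 3.45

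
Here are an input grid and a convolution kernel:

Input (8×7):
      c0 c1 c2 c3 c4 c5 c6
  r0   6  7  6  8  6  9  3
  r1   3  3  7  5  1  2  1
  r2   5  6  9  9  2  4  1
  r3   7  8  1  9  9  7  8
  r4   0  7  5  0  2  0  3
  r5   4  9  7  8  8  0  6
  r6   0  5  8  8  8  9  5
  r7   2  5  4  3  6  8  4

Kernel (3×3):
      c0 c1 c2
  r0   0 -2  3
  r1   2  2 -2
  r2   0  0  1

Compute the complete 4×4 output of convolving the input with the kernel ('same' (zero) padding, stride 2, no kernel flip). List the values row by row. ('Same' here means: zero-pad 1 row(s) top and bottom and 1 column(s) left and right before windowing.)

Output[0,0]: The receptive field on the zero-padded input at this output position is [0 0 0 / 0 6 7 / 0 3 3]. Elementwise product with the kernel and sum: 0·-2 + 0·3 + 0·2 + 6·2 + 7·-2 + 3·1.
Output[0,1]: The receptive field on the zero-padded input at this output position is [0 0 0 / 7 6 8 / 3 7 5]. Elementwise product with the kernel and sum: 0·-2 + 0·3 + 7·2 + 6·2 + 8·-2 + 5·1.

1 15 12 24
9 22 25 8
5 57 7 -10
14 23 6 16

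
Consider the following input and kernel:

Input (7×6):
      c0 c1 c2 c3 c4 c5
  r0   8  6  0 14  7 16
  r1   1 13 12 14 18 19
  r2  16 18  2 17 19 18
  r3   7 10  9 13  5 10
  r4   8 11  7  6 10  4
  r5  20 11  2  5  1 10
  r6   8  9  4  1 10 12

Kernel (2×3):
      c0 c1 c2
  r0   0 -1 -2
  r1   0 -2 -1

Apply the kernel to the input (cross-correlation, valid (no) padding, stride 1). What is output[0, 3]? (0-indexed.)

-94

The receptive field on the input at this output position is [14 7 16 / 14 18 19]. Elementwise product with the kernel and sum: 7·-1 + 16·-2 + 18·-2 + 19·-1.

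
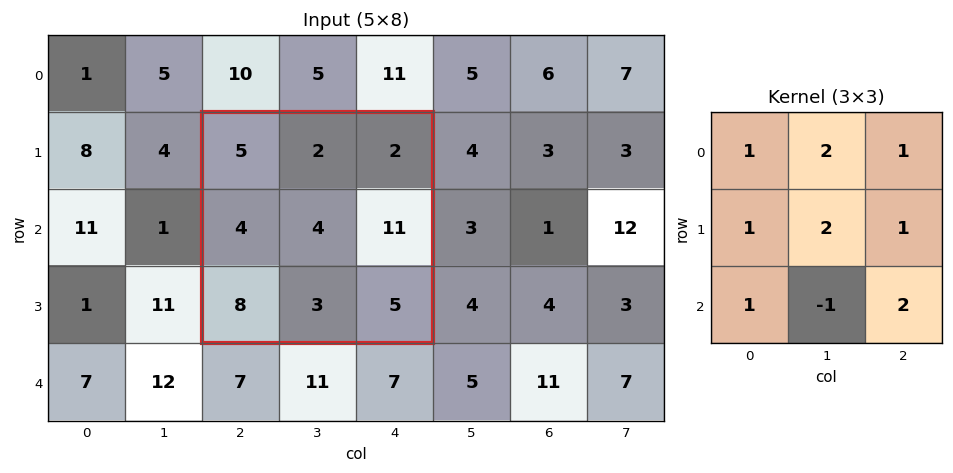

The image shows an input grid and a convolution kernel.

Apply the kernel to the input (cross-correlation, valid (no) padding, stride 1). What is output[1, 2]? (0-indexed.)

49

The receptive field on the input at this output position is [5 2 2 / 4 4 11 / 8 3 5]. Elementwise product with the kernel and sum: 5·1 + 2·2 + 2·1 + 4·1 + 4·2 + 11·1 + 8·1 + 3·-1 + 5·2.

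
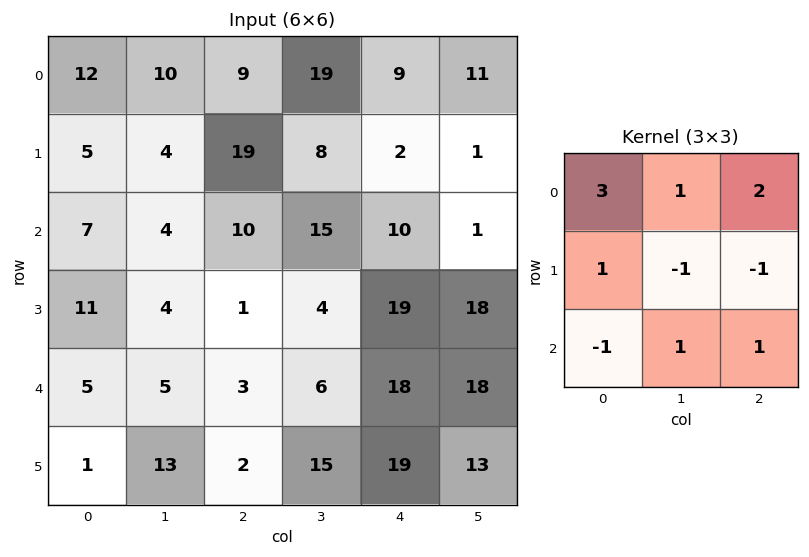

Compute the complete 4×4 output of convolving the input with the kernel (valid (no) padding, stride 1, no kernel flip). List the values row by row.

Output[0,0]: The receptive field on the input at this output position is [12 10 9 / 5 4 19 / 7 4 10]. Elementwise product with the kernel and sum: 12·3 + 10·1 + 9·2 + 5·1 + 4·-1 + 19·-1 + 7·-1 + 4·1 + 10·1.

53 75 88 89
44 27 76 65
54 55 64 54
50 21 56 54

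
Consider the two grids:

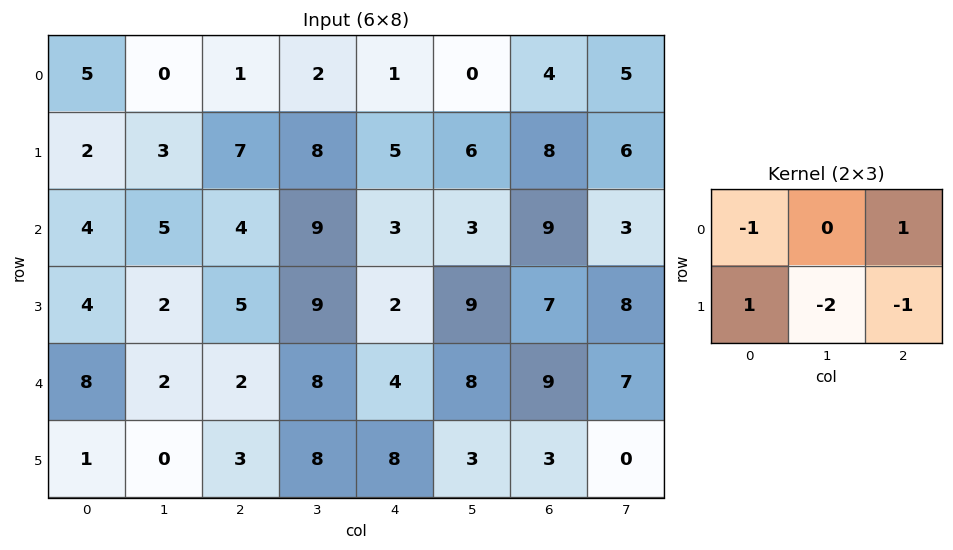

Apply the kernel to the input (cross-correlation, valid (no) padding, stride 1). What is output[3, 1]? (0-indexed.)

-3

The receptive field on the input at this output position is [2 5 9 / 2 2 8]. Elementwise product with the kernel and sum: 2·-1 + 9·1 + 2·1 + 2·-2 + 8·-1.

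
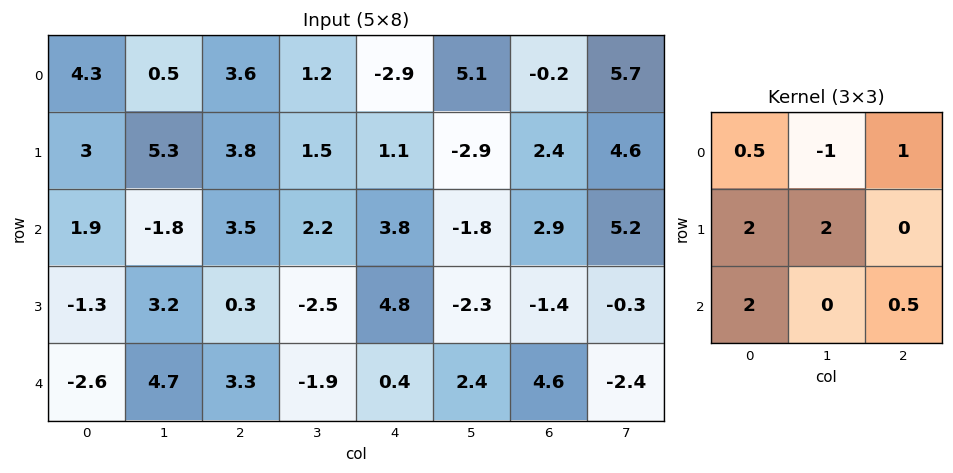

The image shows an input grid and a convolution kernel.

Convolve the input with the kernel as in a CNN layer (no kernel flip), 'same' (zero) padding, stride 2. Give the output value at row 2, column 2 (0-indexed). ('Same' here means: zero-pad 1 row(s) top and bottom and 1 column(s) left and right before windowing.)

The receptive field on the zero-padded input at this output position is [-2.5 4.8 -2.3 / -1.9 0.4 2.4 / 0 0 0]. Elementwise product with the kernel and sum: -2.5·0.5 + 4.8·-1 + -2.3·1 + -1.9·2 + 0.4·2 + 0·2 + 0·0.5.

-11.35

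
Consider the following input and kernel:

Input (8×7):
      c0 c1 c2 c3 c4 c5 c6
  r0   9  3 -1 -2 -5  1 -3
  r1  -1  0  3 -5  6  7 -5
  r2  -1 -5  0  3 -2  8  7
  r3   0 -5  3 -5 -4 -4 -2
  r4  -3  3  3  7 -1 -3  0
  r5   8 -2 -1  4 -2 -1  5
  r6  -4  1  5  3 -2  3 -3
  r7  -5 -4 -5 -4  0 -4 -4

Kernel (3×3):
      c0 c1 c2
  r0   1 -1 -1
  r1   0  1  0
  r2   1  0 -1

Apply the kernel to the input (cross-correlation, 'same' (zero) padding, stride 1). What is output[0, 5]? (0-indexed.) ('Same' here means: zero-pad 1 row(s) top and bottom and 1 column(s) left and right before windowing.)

The receptive field on the zero-padded input at this output position is [0 0 0 / -5 1 -3 / 6 7 -5]. Elementwise product with the kernel and sum: 0·1 + 0·-1 + 0·-1 + 1·1 + 6·1 + -5·-1.

12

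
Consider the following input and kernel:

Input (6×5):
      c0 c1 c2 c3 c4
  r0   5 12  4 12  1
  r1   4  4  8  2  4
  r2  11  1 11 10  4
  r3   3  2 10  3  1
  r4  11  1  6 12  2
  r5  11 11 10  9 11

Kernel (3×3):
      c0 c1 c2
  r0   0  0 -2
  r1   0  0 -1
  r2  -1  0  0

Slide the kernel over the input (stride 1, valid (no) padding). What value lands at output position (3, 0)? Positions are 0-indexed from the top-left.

-37

The receptive field on the input at this output position is [3 2 10 / 11 1 6 / 11 11 10]. Elementwise product with the kernel and sum: 10·-2 + 6·-1 + 11·-1.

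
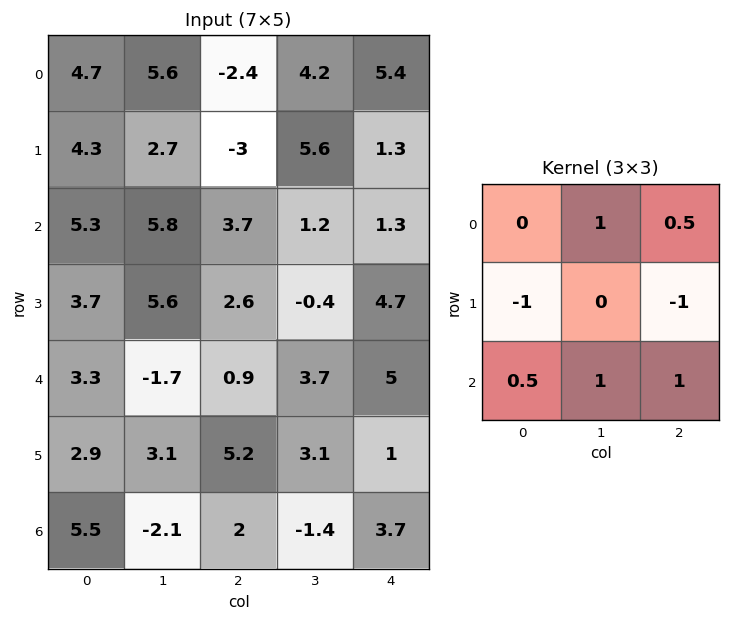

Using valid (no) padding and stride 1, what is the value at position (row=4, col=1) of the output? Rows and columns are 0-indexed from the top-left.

-3.9

The receptive field on the input at this output position is [-1.7 0.9 3.7 / 3.1 5.2 3.1 / -2.1 2 -1.4]. Elementwise product with the kernel and sum: 0.9·1 + 3.7·0.5 + 3.1·-1 + 3.1·-1 + -2.1·0.5 + 2·1 + -1.4·1.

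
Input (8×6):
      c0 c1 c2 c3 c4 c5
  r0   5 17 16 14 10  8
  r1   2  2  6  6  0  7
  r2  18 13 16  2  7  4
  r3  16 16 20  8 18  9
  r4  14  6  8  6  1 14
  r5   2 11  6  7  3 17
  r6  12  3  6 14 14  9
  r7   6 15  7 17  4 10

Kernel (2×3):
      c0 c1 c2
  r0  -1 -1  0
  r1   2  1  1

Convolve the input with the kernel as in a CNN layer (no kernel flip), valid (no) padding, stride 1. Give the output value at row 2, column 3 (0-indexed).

34

The receptive field on the input at this output position is [2 7 4 / 8 18 9]. Elementwise product with the kernel and sum: 2·-1 + 7·-1 + 8·2 + 18·1 + 9·1.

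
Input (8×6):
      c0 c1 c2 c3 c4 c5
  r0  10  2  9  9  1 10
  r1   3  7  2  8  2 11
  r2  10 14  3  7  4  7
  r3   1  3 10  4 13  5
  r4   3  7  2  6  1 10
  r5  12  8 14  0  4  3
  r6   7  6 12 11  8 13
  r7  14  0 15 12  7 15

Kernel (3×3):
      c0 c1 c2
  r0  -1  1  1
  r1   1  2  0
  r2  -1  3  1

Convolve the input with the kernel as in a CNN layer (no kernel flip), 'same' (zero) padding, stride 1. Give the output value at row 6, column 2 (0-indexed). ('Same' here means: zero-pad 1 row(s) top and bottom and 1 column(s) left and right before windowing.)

The receptive field on the zero-padded input at this output position is [8 14 0 / 6 12 11 / 0 15 12]. Elementwise product with the kernel and sum: 8·-1 + 14·1 + 0·1 + 6·1 + 12·2 + 0·-1 + 15·3 + 12·1.

93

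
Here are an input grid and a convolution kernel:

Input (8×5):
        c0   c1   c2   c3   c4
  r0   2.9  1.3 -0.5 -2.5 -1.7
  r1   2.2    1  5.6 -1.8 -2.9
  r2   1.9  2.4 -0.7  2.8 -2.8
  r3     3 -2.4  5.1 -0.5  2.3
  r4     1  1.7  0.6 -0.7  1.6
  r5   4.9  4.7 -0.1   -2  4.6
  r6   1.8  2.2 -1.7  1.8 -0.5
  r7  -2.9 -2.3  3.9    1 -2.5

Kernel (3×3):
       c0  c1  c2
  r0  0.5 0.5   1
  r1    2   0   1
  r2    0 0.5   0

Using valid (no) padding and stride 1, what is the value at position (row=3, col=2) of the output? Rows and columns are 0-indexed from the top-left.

6.4

The receptive field on the input at this output position is [5.1 -0.5 2.3 / 0.6 -0.7 1.6 / -0.1 -2 4.6]. Elementwise product with the kernel and sum: 5.1·0.5 + -0.5·0.5 + 2.3·1 + 0.6·2 + 1.6·1 + -2·0.5.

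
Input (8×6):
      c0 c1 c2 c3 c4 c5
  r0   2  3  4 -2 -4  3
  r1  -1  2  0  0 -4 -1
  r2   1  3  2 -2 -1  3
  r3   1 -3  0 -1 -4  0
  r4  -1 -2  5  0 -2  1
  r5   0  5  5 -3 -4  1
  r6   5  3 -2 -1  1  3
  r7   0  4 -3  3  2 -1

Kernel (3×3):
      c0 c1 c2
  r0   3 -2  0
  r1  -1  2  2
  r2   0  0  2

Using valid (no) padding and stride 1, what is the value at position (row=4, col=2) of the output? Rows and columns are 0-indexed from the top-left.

The receptive field on the input at this output position is [5 0 -2 / 5 -3 -4 / -2 -1 1]. Elementwise product with the kernel and sum: 5·3 + 0·-2 + 5·-1 + -3·2 + -4·2 + 1·2.

-2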